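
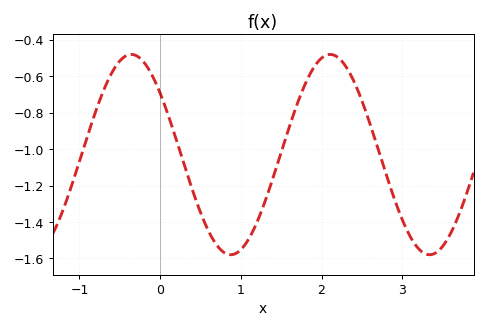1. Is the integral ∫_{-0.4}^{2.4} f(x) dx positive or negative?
negative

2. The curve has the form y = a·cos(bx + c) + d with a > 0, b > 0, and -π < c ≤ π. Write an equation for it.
y = 0.55cos(2.5x + 0.91) - 1.03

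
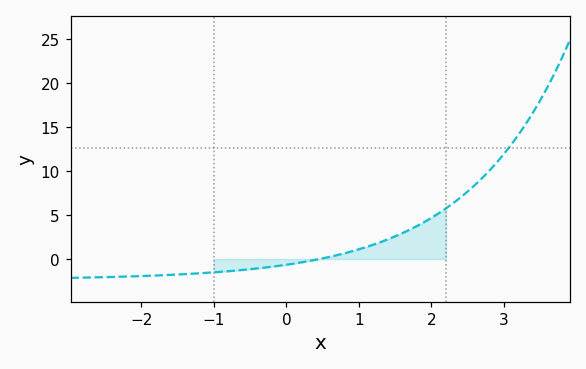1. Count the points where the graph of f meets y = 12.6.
1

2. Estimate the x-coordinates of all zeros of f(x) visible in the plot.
0.5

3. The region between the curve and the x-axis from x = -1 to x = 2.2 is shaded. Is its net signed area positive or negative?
positive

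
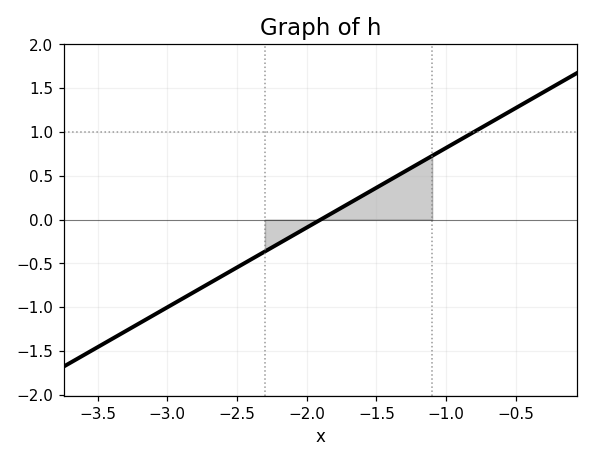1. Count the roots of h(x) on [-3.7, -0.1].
1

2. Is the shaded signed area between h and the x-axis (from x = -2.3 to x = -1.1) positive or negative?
positive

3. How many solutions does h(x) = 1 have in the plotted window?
1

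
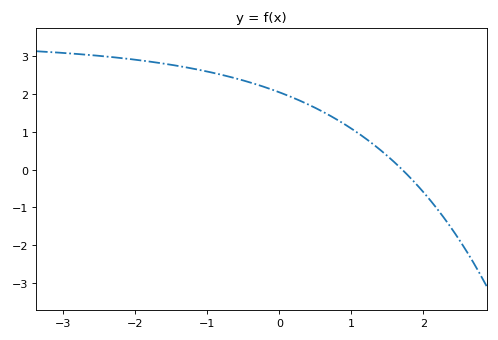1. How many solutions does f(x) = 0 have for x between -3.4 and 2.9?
1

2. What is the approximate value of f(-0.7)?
2.47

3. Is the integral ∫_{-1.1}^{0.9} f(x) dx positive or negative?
positive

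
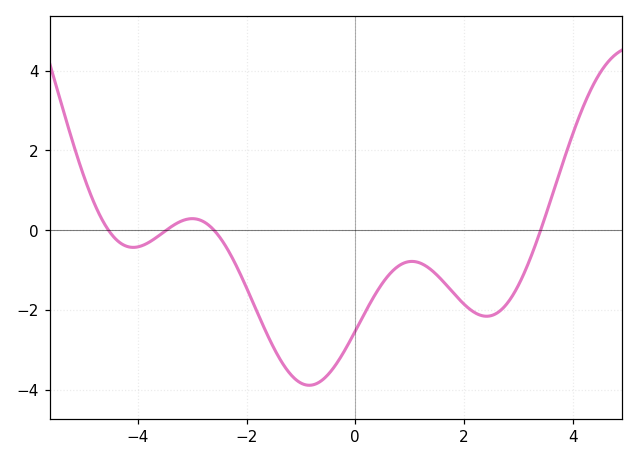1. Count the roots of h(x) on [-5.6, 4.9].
4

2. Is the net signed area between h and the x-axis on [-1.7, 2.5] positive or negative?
negative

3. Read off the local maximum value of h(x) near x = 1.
-0.778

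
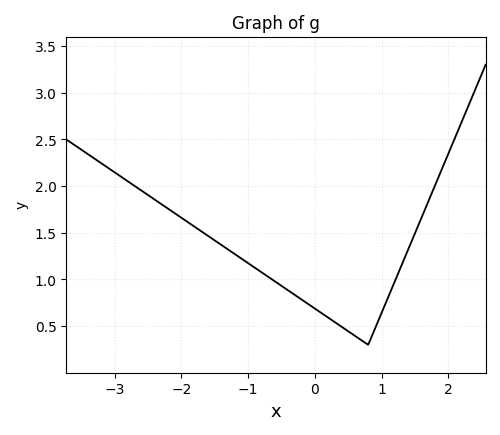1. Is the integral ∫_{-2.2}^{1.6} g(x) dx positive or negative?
positive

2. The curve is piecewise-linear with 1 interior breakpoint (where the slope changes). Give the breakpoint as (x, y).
(0.8, 0.3)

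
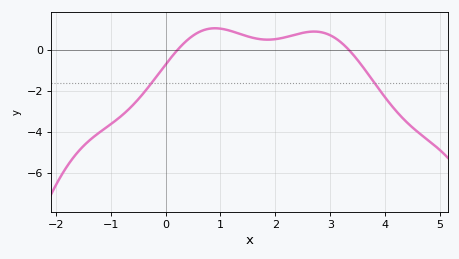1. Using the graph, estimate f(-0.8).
-3.21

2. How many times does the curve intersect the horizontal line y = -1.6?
2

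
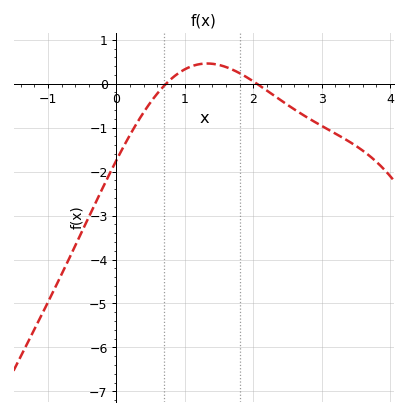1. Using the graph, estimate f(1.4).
0.5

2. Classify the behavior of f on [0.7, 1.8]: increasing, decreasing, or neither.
neither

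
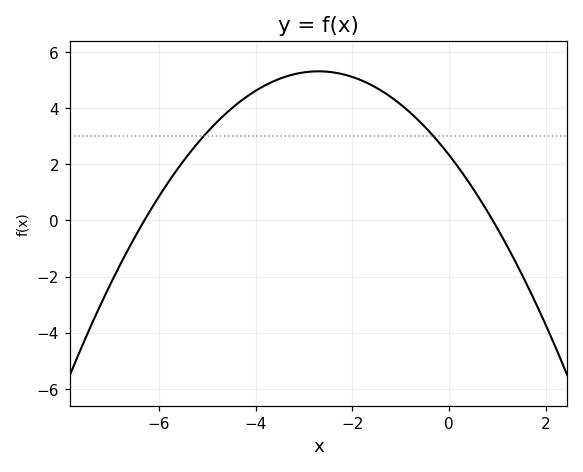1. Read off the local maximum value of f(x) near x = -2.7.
5.4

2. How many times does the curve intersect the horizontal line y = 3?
2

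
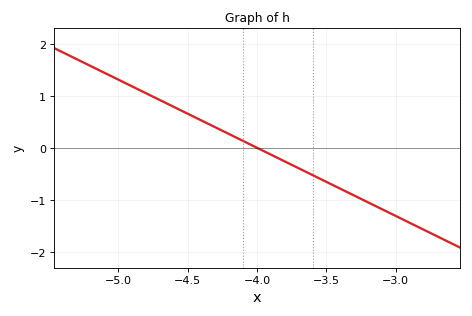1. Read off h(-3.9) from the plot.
-0.1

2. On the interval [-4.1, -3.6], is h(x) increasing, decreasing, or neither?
decreasing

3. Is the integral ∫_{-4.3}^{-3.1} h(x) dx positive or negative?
negative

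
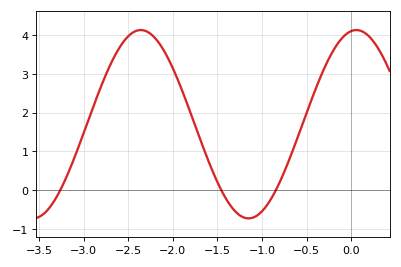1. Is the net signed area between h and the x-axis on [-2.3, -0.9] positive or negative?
positive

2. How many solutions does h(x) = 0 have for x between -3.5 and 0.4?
3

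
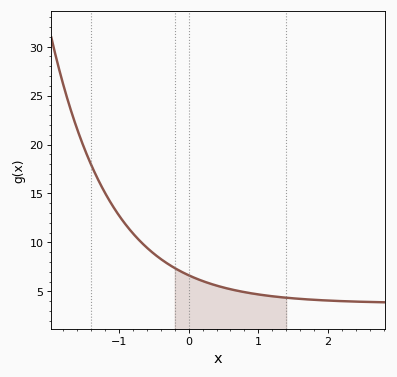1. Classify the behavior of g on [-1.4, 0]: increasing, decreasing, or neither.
decreasing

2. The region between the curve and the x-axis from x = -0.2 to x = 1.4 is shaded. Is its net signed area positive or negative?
positive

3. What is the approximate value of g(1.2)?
4.49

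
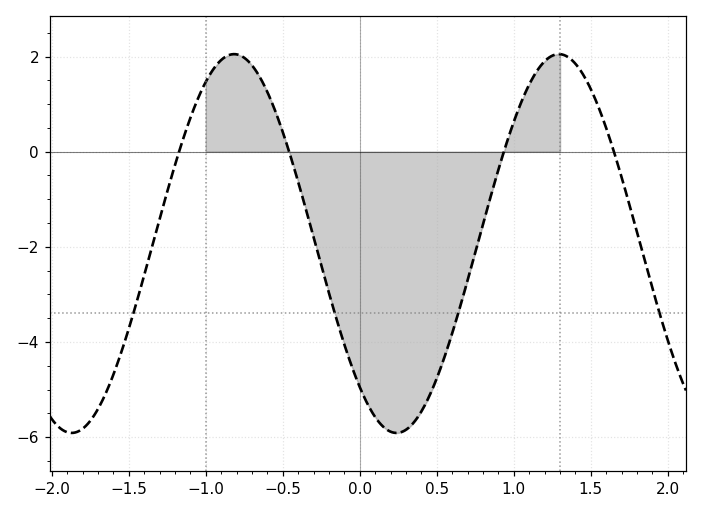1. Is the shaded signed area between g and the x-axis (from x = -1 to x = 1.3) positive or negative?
negative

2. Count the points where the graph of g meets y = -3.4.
4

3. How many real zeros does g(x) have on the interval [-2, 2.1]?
4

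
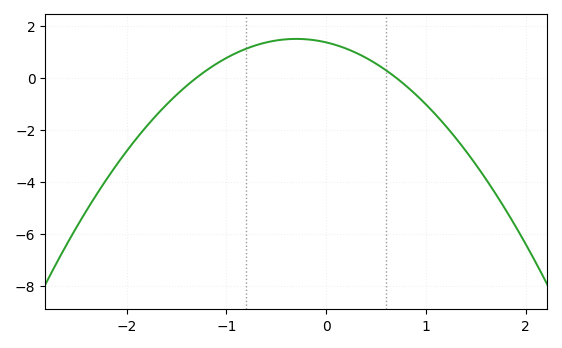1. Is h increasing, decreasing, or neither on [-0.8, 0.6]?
neither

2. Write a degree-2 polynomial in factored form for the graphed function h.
y = -1.49(x + 1.3)(x - 0.7)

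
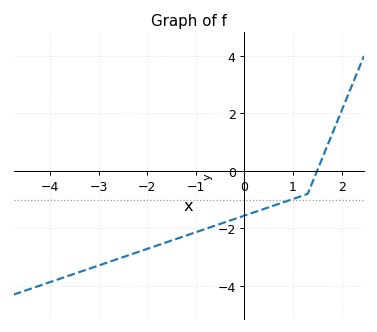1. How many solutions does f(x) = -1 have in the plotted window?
1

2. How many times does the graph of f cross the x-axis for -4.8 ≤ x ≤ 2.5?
1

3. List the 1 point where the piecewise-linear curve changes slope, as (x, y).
(1.3, -0.8)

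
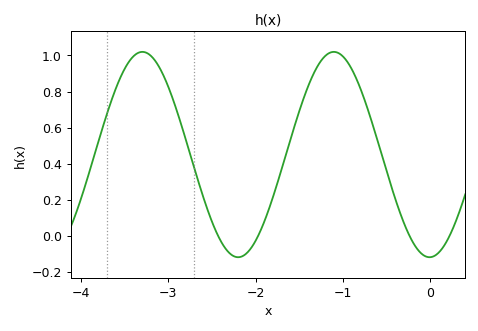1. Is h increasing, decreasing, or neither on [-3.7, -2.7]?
neither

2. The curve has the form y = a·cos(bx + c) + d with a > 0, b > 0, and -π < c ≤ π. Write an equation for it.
y = 0.57cos(2.87x - 3.11) + 0.45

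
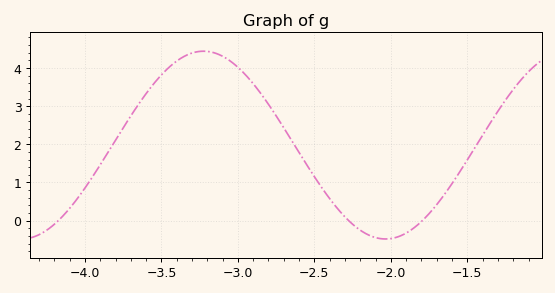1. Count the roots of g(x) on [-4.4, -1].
3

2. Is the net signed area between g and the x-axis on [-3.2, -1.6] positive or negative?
positive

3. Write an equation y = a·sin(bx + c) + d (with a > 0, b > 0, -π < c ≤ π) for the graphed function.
y = 2.46sin(2.6x - 2.5) + 1.98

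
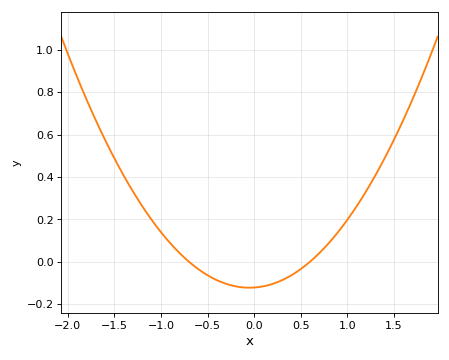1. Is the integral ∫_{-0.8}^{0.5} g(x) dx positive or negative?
negative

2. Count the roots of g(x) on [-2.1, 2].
2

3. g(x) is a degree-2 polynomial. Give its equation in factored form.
y = 0.29(x + 0.7)(x - 0.6)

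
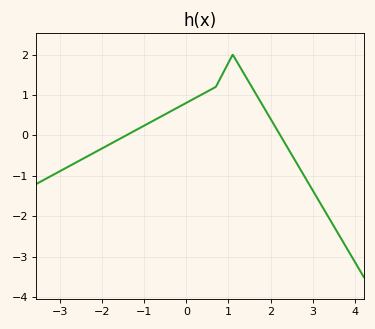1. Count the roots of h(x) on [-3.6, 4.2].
2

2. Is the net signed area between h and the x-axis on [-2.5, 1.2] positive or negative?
positive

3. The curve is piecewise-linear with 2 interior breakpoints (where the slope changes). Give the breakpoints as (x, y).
(0.7, 1.2); (1.1, 2)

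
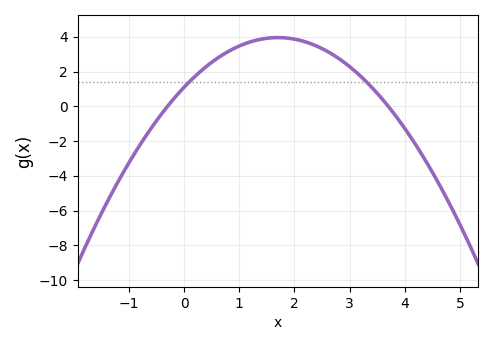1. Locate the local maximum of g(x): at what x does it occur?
1.7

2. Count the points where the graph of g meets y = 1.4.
2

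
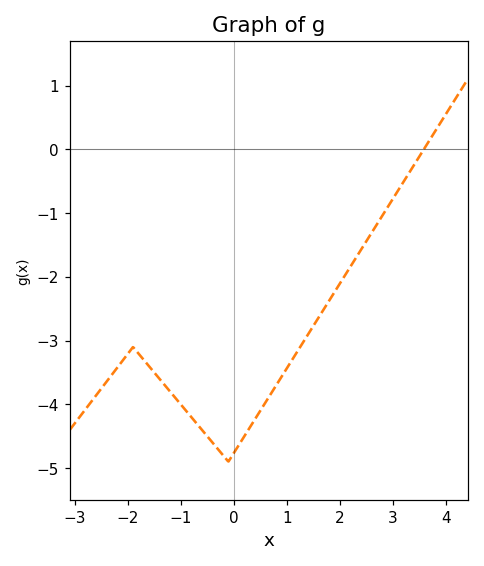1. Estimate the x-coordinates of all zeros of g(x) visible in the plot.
3.6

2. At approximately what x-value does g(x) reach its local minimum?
-0.2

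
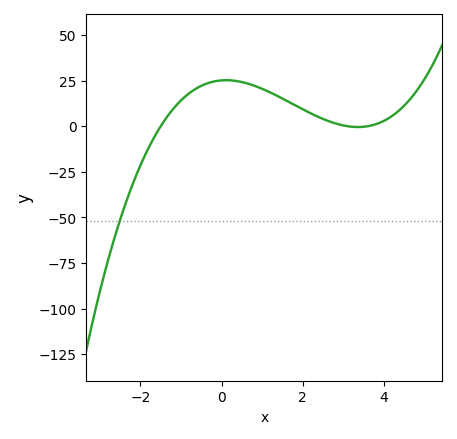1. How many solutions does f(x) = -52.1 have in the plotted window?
1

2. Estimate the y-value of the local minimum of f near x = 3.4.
0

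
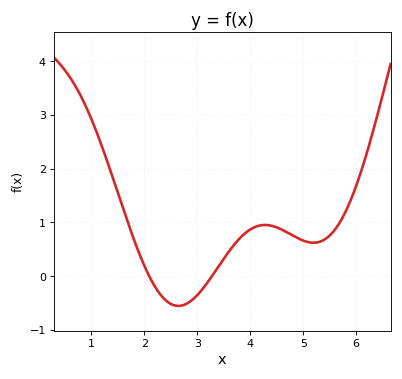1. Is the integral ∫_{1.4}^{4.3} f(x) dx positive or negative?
positive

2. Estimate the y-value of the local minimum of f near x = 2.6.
-0.6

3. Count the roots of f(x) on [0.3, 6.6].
2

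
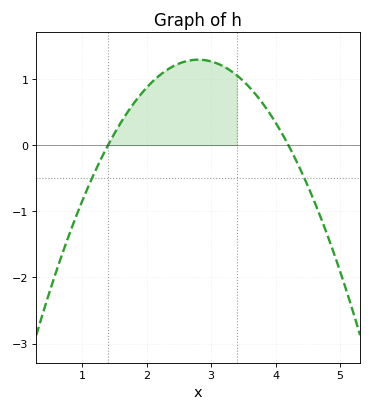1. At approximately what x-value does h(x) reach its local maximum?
2.8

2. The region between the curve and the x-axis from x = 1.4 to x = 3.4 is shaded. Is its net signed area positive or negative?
positive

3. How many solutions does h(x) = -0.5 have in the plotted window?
2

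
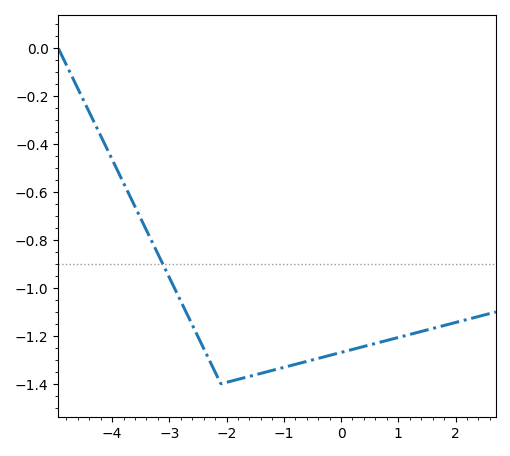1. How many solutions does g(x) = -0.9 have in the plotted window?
1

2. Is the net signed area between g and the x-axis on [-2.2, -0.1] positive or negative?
negative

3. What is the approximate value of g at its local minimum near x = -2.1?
-1.4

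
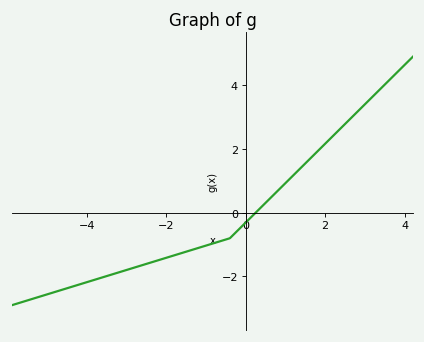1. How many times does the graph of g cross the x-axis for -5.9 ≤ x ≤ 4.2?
1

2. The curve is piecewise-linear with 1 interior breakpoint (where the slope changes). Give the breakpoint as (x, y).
(-0.4, -0.8)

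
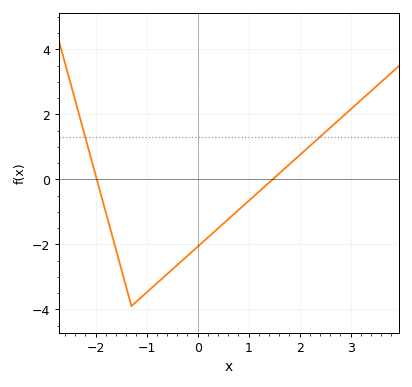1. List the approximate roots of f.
-1.98, 1.47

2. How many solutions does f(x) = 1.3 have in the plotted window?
2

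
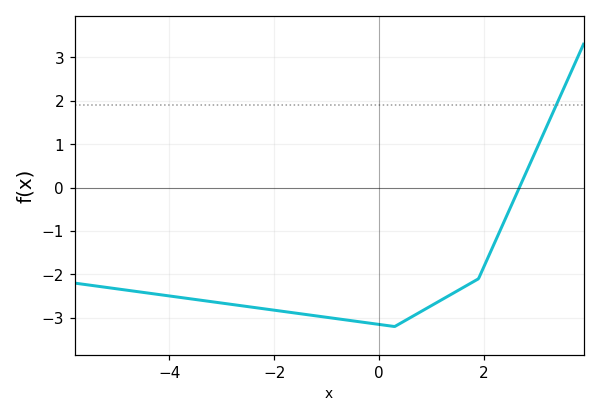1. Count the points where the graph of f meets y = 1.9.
1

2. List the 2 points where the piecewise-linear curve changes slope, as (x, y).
(0.3, -3.2); (1.9, -2.1)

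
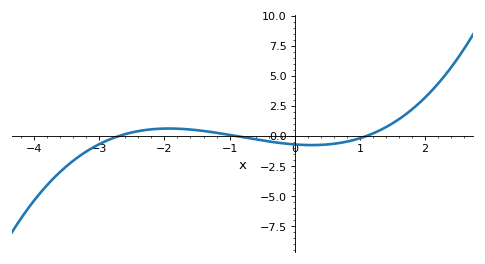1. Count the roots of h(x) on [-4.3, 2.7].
3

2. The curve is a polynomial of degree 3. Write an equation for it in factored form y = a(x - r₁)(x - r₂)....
y = 0.26(x + 2.7)(x + 0.9)(x - 1.1)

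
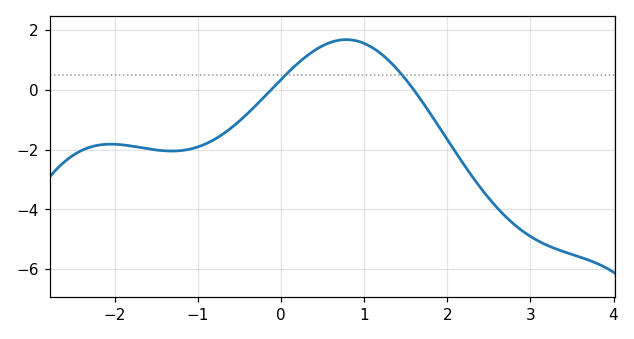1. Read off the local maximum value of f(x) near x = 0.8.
1.68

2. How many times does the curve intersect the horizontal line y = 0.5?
2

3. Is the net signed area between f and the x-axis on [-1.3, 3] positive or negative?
negative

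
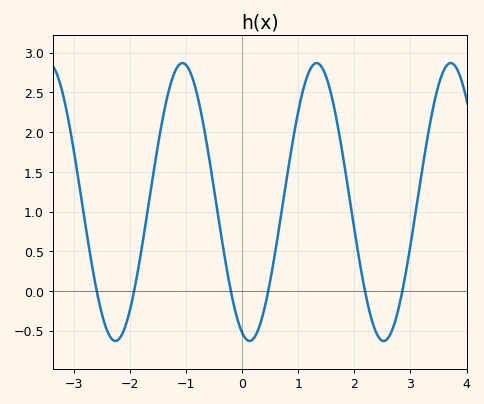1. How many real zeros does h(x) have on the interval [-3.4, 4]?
6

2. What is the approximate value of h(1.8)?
1.7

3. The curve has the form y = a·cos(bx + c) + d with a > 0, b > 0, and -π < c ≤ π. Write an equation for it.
y = 1.75cos(2.6x + 2.8) + 1.12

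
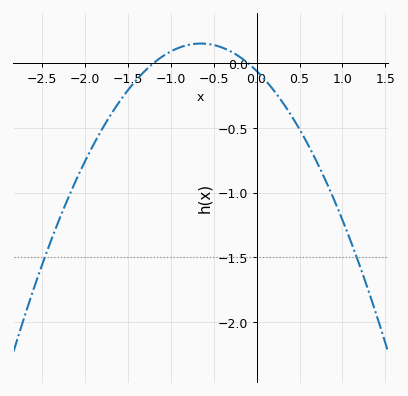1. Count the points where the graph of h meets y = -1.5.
2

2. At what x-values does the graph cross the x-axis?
-1.2, -0.1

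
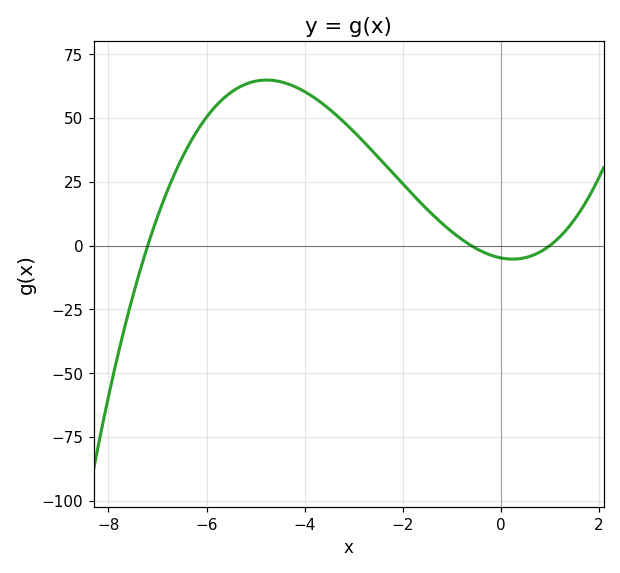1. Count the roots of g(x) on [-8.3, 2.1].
3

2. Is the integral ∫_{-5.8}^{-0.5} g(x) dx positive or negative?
positive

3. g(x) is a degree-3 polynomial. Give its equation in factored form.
y = 1.11(x + 7.2)(x + 0.6)(x - 1)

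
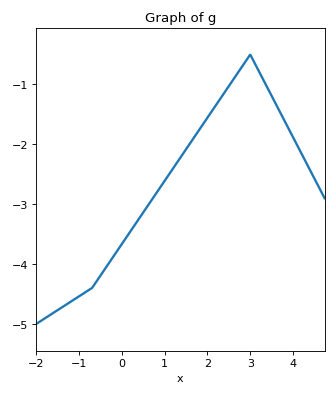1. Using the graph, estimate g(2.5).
-1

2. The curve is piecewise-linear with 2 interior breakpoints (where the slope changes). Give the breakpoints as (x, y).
(-0.7, -4.4); (3, -0.5)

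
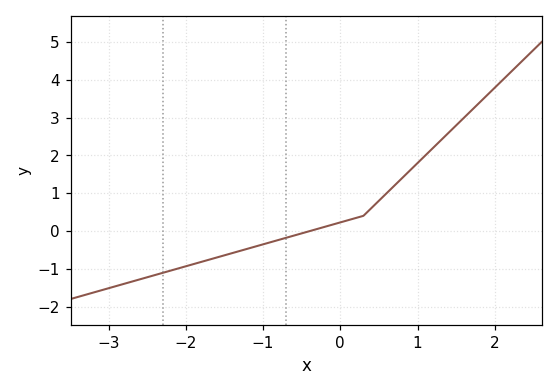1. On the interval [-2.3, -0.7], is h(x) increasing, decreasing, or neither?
increasing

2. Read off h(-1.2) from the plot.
-0.5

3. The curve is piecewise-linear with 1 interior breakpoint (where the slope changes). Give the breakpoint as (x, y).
(0.3, 0.4)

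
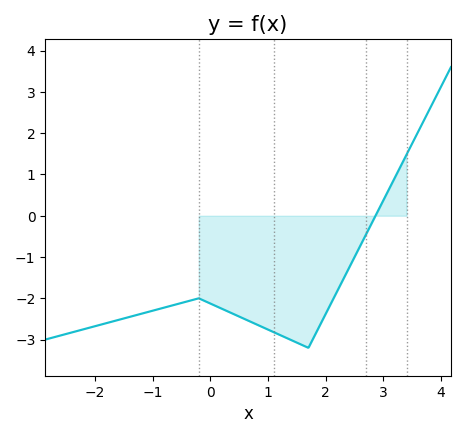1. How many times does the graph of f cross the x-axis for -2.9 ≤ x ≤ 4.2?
1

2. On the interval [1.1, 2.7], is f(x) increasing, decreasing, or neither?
neither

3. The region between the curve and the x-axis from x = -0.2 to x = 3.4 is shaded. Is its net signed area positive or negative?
negative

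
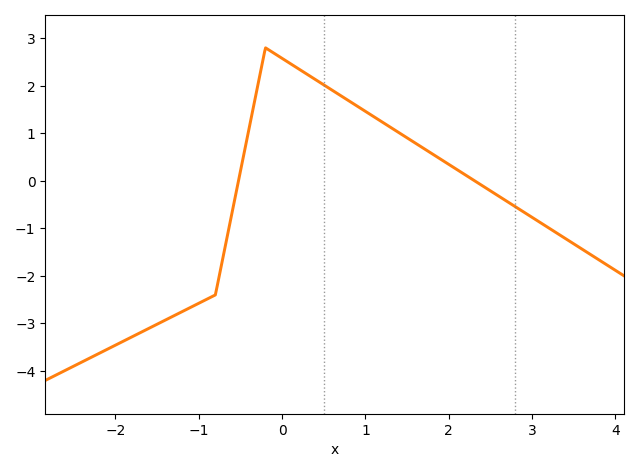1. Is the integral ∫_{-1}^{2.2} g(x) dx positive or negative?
positive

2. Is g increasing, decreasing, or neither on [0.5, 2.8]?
decreasing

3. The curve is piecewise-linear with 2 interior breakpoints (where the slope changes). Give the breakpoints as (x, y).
(-0.8, -2.4); (-0.2, 2.8)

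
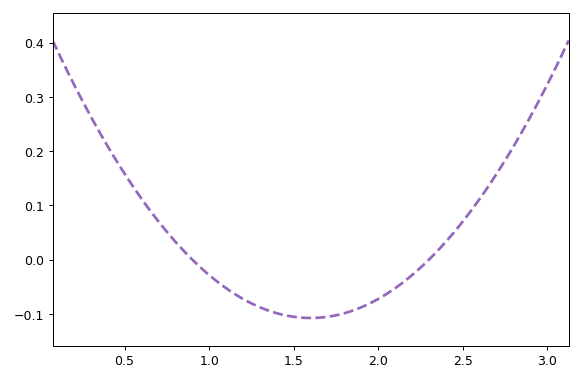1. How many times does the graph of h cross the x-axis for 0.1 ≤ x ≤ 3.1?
2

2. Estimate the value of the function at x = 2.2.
-0.029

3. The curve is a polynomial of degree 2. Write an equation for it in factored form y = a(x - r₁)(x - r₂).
y = 0.22(x - 0.9)(x - 2.3)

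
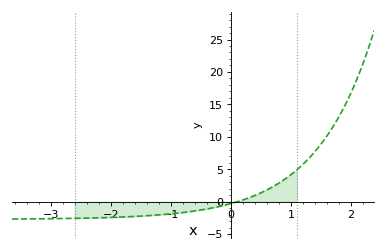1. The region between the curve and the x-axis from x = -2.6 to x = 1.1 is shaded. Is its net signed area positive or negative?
negative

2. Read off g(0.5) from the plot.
1.35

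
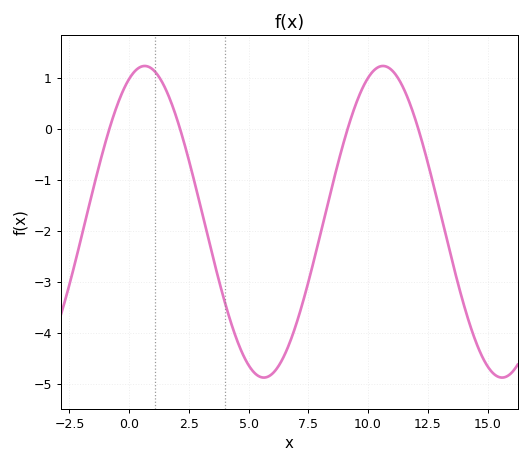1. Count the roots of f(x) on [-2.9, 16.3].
4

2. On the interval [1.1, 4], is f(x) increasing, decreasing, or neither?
decreasing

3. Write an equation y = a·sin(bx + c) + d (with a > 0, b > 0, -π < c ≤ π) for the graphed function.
y = 3.06sin(0.63x + 1.16) - 1.82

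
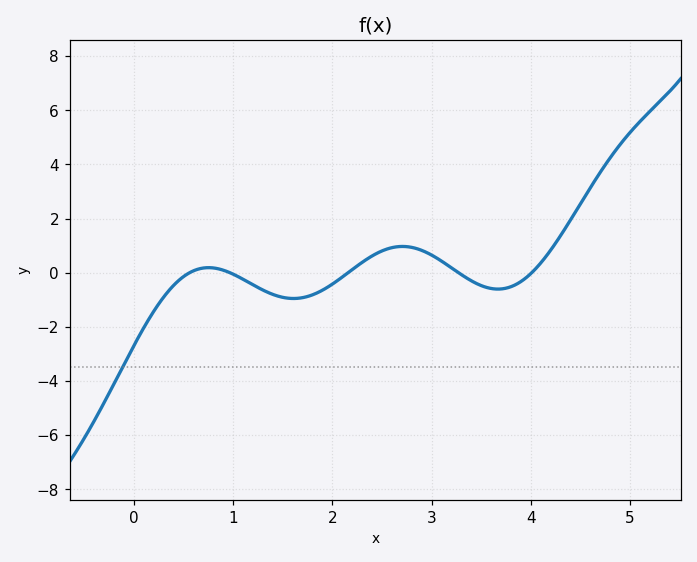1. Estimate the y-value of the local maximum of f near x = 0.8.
0.2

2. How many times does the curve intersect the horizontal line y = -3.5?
1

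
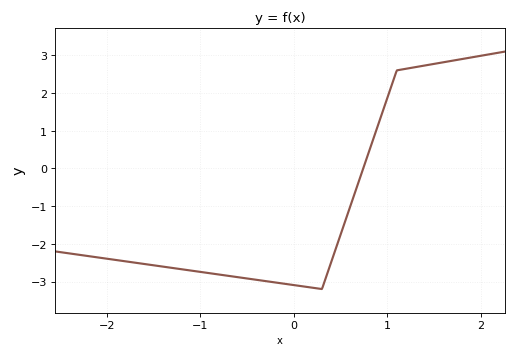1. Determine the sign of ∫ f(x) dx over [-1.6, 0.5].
negative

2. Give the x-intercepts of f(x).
0.7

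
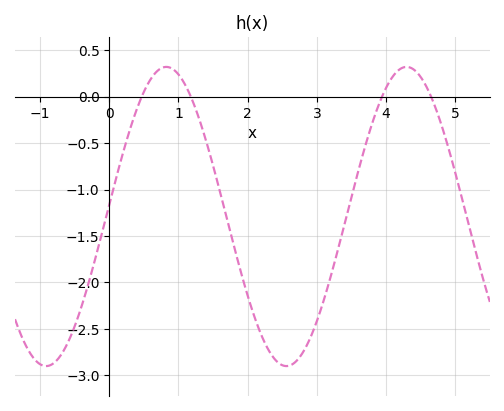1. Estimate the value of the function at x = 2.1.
-2.37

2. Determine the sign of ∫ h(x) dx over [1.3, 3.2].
negative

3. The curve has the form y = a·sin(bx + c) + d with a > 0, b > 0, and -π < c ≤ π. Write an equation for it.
y = 1.61sin(1.81x + 0.08) - 1.29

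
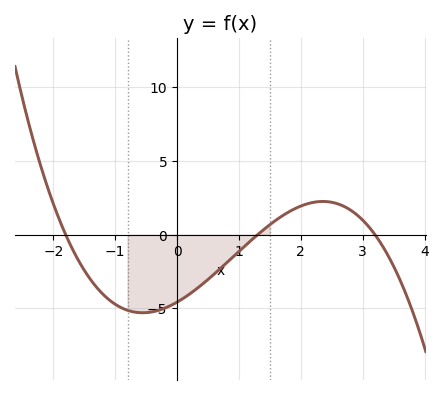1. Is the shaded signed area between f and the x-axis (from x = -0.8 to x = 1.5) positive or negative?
negative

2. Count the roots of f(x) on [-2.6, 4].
3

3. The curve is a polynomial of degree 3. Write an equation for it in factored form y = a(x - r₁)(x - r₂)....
y = -0.61(x + 1.8)(x - 1.3)(x - 3.2)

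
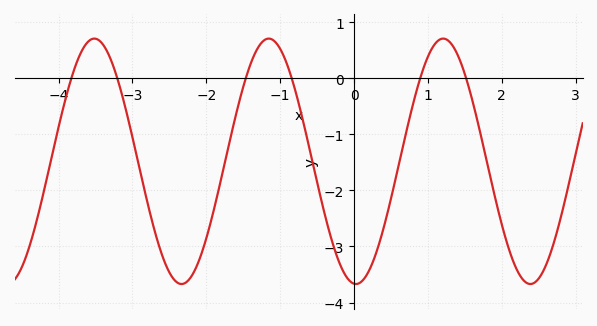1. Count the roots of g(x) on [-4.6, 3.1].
6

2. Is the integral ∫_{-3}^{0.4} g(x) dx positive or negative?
negative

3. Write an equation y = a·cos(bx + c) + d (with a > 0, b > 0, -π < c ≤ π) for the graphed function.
y = 2.19cos(2.66x + 3.07) - 1.48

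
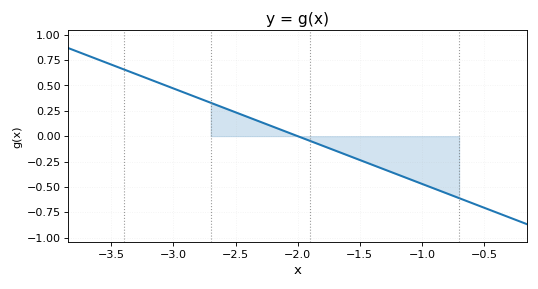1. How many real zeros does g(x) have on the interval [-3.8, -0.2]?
1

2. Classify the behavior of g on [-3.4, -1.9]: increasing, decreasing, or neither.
decreasing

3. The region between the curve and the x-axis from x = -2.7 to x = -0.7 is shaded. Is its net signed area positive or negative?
negative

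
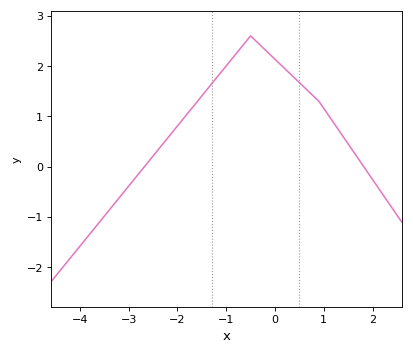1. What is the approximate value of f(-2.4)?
0.3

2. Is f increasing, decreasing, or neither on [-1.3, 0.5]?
neither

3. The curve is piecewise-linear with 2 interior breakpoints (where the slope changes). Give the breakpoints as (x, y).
(-0.5, 2.6); (0.9, 1.3)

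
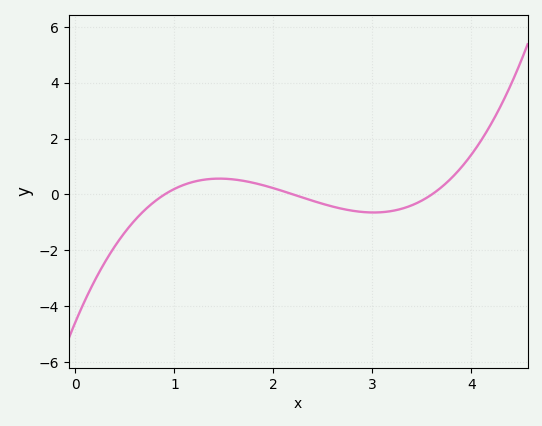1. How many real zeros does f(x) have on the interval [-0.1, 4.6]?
3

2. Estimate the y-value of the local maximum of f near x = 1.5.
0.6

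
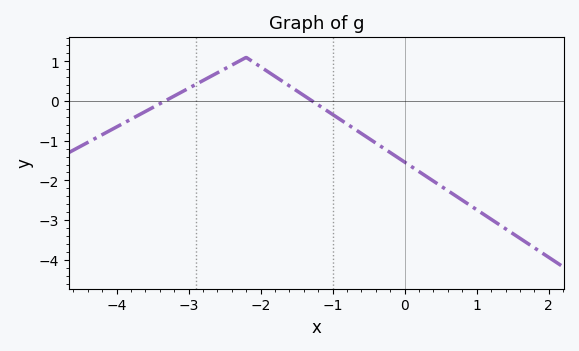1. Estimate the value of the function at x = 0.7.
-2.4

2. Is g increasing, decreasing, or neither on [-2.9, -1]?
neither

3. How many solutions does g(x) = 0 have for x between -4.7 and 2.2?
2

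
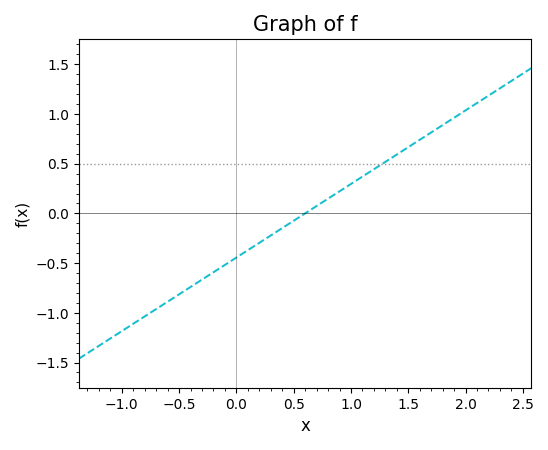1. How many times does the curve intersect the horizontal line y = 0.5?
1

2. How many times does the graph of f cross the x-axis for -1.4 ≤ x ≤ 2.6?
1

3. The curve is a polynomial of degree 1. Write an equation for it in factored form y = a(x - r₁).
y = 0.74(x - 0.6)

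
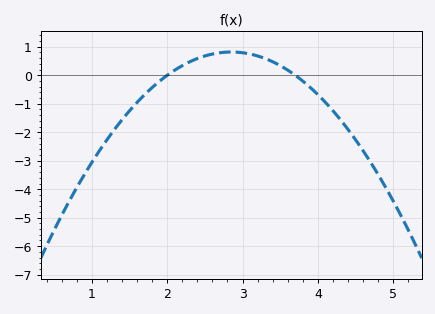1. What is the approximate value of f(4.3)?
-1.6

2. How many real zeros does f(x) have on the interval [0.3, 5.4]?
2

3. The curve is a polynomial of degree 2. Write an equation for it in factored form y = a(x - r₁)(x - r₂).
y = -1.13(x - 2)(x - 3.7)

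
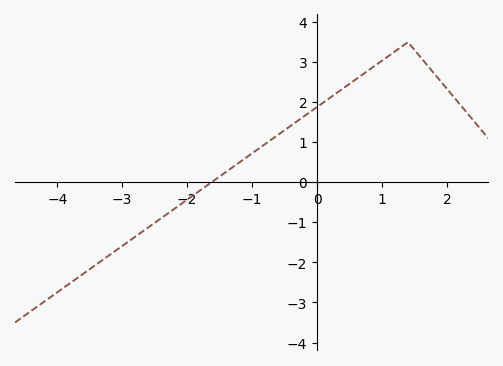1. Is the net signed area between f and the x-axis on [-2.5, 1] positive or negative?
positive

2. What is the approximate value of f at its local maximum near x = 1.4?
3.5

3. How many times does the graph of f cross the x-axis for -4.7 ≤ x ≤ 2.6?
1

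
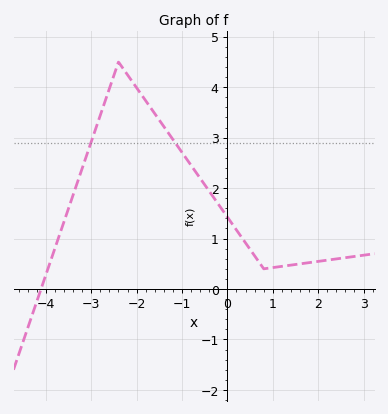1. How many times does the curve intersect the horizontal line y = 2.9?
2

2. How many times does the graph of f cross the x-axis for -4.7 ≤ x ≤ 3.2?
1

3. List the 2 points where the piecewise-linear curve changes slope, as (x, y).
(-2.4, 4.5); (0.8, 0.4)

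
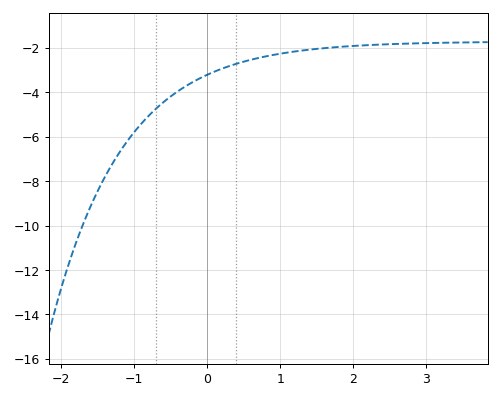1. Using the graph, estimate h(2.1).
-1.8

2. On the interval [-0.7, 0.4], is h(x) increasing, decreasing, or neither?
increasing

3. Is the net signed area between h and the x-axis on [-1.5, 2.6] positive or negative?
negative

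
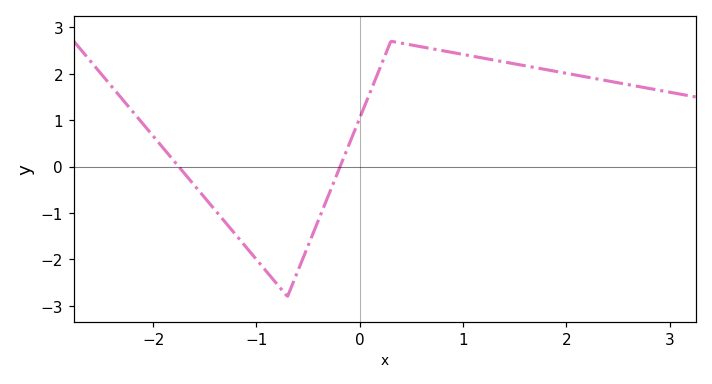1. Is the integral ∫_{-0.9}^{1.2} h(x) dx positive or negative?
positive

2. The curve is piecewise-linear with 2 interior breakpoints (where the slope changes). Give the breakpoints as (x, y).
(-0.7, -2.8); (0.3, 2.7)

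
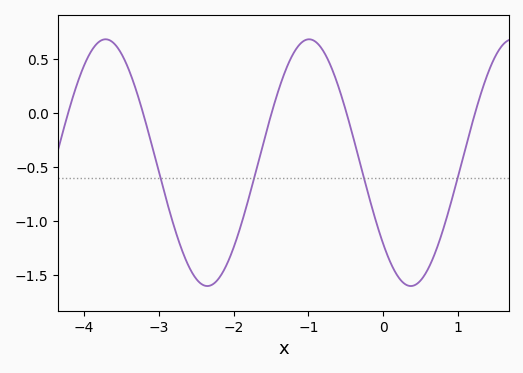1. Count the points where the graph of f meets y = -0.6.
4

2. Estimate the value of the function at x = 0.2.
-1.5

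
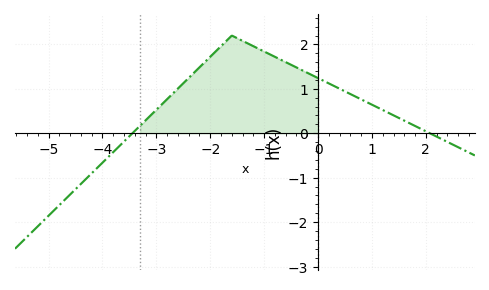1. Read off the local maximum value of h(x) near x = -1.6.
2.2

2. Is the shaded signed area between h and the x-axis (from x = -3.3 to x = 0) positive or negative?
positive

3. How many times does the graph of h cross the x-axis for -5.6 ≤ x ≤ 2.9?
2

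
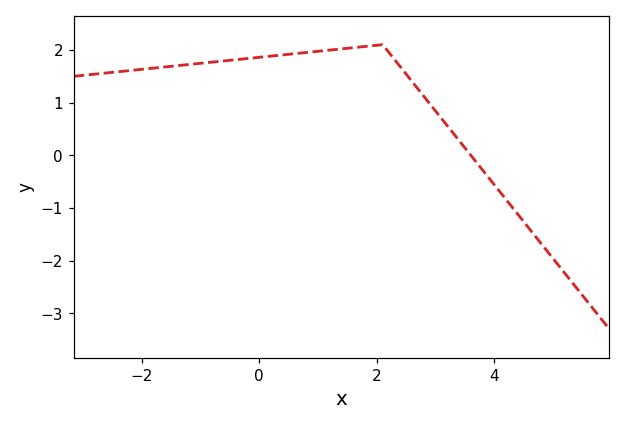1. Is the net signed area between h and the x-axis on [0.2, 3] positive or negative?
positive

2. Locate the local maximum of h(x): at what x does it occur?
2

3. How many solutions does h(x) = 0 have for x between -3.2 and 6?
1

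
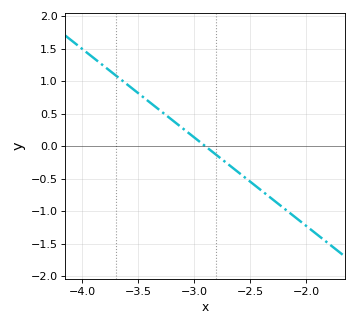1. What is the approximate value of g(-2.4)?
-0.7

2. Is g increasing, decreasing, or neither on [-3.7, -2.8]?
decreasing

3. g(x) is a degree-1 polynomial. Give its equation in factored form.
y = -1.36(x + 2.9)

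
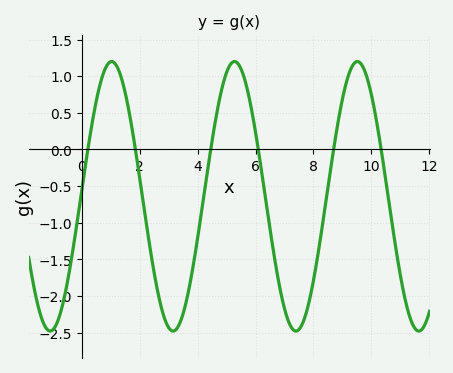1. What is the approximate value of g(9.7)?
1.13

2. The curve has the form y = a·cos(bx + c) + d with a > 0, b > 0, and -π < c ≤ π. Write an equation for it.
y = 1.84cos(1.48x - 1.52) - 0.64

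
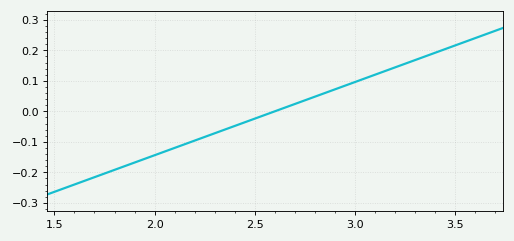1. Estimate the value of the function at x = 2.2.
-0.096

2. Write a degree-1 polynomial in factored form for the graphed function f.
y = 0.24(x - 2.6)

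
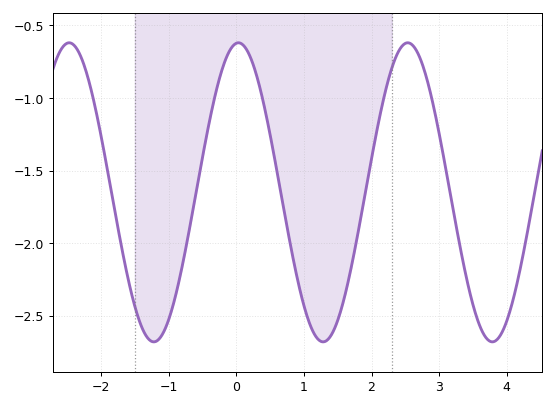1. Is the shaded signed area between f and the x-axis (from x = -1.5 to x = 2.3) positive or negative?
negative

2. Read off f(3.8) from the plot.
-2.68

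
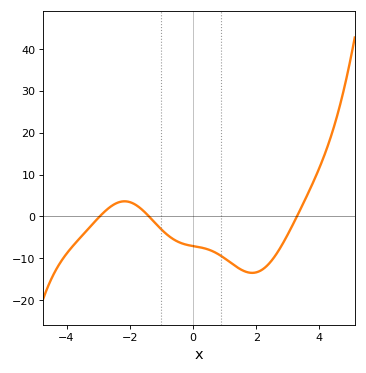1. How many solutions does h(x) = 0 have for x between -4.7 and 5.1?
3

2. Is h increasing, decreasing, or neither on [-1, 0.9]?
decreasing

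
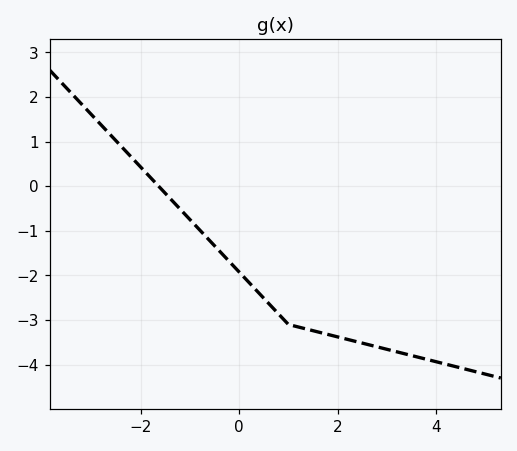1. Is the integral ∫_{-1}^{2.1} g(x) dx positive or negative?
negative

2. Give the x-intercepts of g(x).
-1.6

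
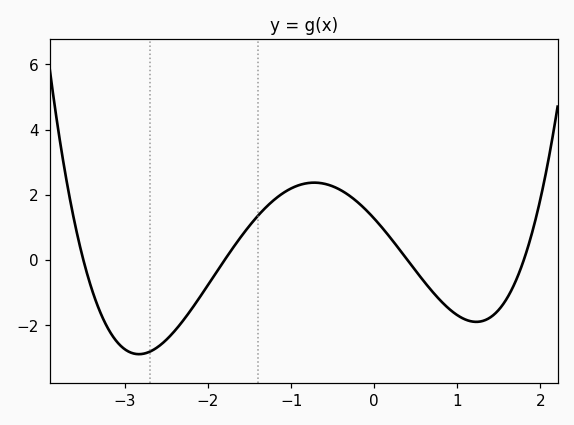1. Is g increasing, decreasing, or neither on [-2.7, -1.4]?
increasing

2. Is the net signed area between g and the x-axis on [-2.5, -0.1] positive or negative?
positive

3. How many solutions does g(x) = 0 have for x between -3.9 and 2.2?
4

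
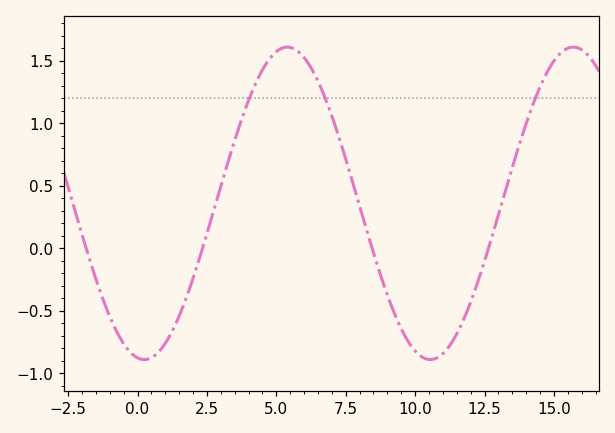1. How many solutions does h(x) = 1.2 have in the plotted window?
3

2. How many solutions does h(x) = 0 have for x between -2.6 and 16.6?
4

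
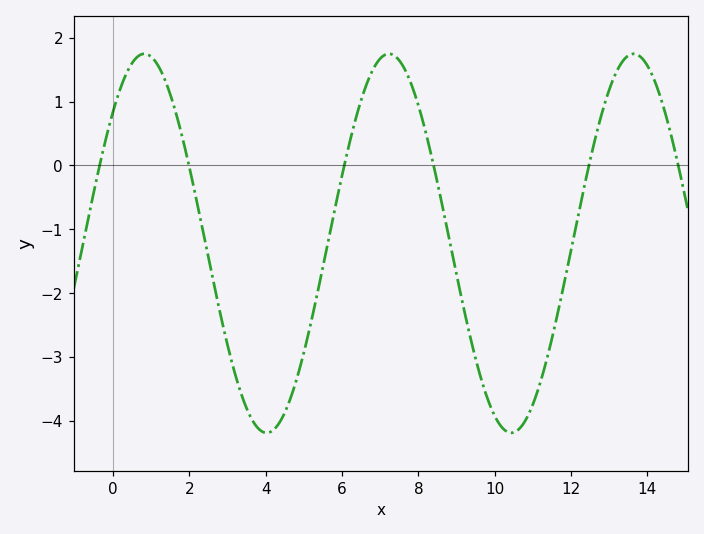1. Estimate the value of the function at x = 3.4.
-3.65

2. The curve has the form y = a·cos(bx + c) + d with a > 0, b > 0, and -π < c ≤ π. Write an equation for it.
y = 2.97cos(0.98x - 0.802) - 1.22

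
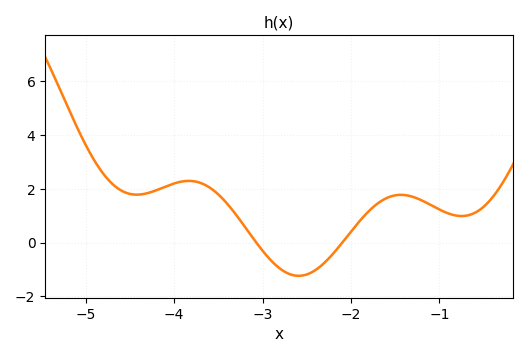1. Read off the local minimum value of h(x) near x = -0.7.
1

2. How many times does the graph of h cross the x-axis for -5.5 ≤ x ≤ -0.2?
2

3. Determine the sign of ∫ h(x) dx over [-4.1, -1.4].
positive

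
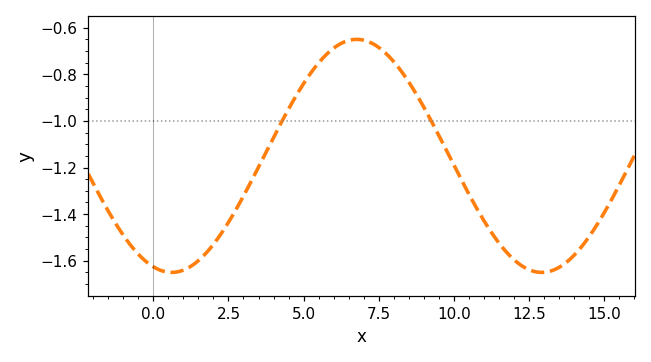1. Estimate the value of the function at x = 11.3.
-1.49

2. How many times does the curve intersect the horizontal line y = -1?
2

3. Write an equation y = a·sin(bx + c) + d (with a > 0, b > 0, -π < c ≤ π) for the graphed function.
y = 0.5sin(0.51x - 1.88) - 1.15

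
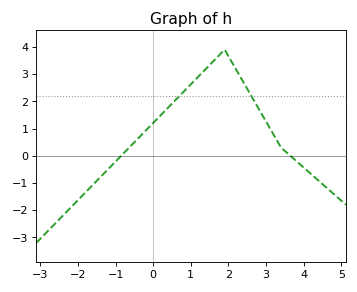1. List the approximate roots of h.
-0.8, 3.6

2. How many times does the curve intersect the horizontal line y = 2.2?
2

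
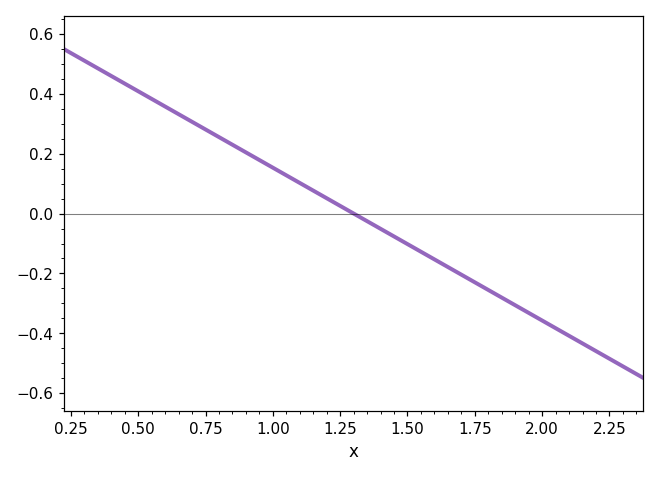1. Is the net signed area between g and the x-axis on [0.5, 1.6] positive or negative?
positive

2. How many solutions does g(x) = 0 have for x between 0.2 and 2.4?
1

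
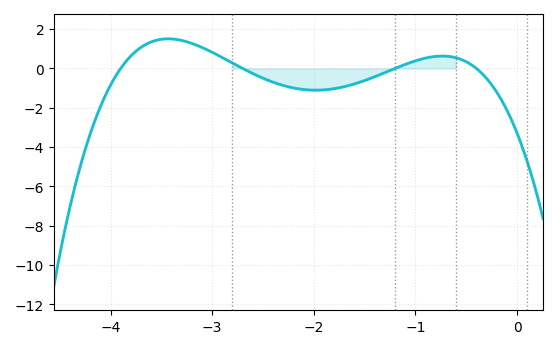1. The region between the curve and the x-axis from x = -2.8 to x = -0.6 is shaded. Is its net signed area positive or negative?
negative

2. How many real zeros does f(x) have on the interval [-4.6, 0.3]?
4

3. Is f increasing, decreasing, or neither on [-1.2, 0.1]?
neither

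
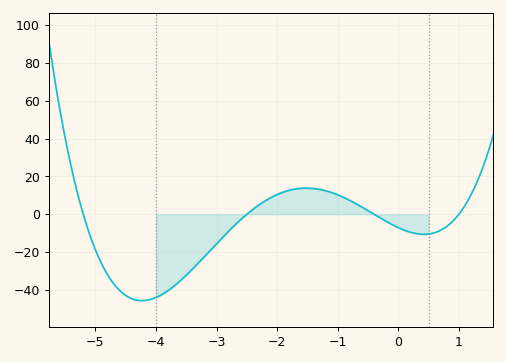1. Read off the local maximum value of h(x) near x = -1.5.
13.8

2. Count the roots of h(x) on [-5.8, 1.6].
4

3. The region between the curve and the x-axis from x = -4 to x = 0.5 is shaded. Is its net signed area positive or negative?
negative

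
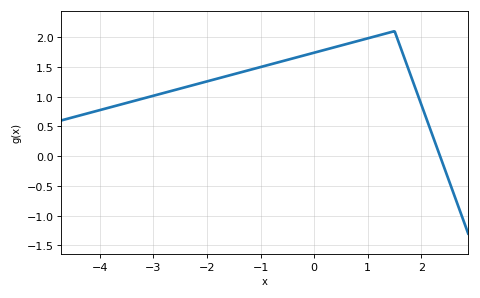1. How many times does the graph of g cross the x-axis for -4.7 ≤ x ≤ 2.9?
1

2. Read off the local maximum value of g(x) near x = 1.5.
2.1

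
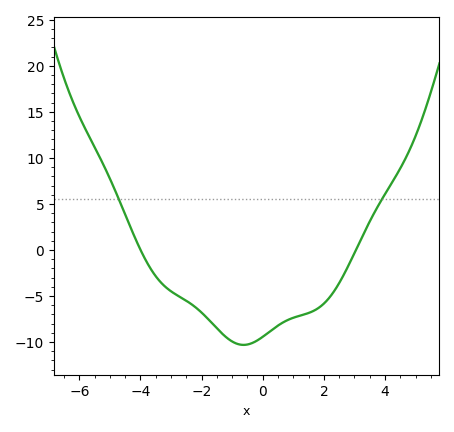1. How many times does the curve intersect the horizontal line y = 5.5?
2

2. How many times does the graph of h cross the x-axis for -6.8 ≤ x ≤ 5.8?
2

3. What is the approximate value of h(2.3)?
-4.5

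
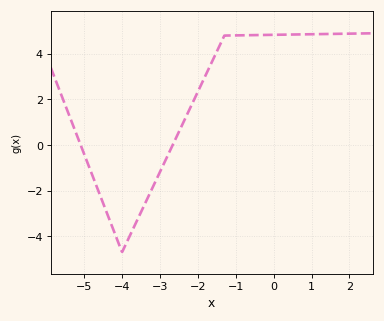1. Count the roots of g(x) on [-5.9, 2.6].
2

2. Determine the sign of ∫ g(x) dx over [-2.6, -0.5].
positive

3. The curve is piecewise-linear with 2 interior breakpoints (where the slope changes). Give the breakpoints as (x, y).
(-4, -4.7); (-1.3, 4.8)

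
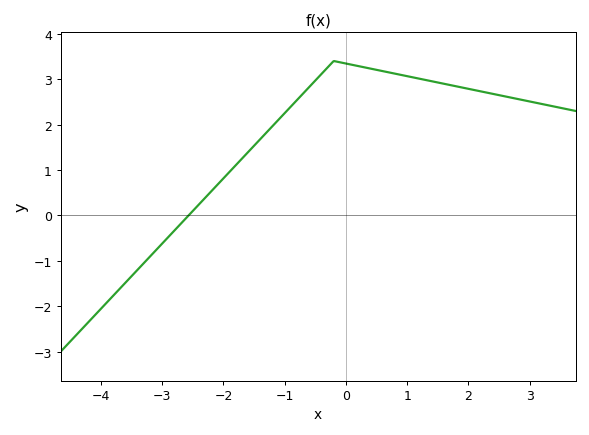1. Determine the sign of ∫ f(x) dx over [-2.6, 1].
positive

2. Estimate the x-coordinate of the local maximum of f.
-0.198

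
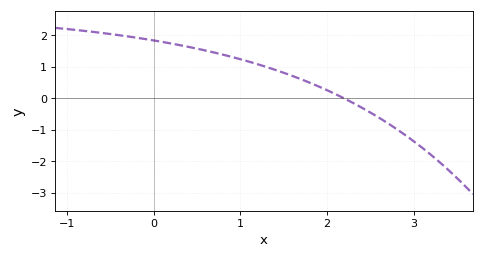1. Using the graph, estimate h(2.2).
-0.014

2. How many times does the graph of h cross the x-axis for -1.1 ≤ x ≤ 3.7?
1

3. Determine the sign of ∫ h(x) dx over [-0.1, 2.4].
positive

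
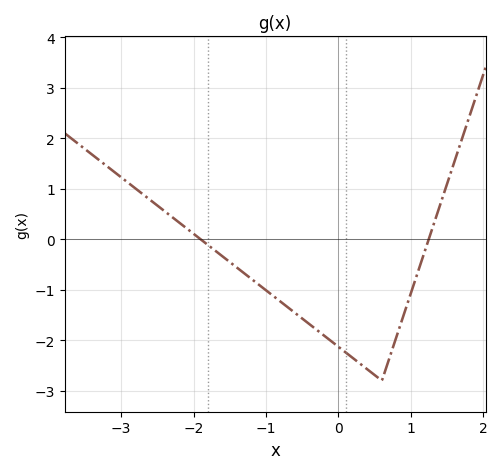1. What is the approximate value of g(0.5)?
-2.7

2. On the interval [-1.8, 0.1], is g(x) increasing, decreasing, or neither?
decreasing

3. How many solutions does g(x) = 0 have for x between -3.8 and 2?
2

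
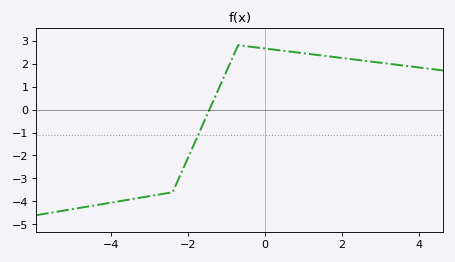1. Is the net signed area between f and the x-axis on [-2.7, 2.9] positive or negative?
positive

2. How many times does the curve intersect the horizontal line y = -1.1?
1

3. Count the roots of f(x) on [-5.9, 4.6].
1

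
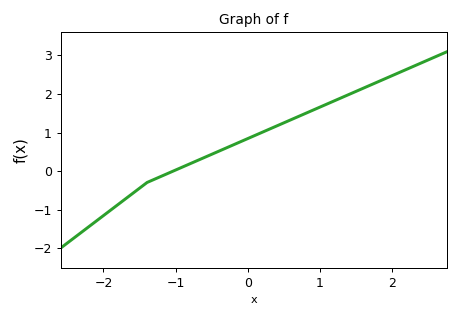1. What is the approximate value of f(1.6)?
2.1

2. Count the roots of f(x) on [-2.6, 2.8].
1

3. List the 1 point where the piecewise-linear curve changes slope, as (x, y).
(-1.4, -0.3)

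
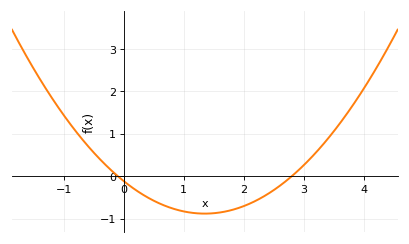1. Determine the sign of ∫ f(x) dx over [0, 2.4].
negative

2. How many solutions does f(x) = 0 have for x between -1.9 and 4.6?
2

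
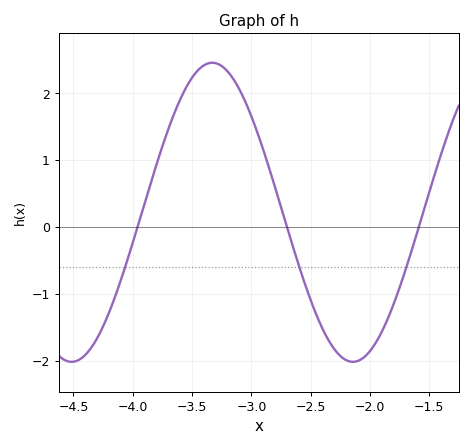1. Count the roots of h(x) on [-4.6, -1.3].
3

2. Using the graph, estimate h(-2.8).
0.6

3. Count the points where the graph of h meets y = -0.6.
3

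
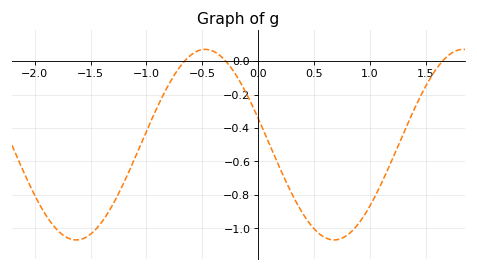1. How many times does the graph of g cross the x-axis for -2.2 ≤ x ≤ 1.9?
3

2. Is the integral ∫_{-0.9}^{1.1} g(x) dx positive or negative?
negative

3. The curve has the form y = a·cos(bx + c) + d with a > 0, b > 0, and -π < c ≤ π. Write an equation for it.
y = 0.57cos(2.72x + 1.29) - 0.5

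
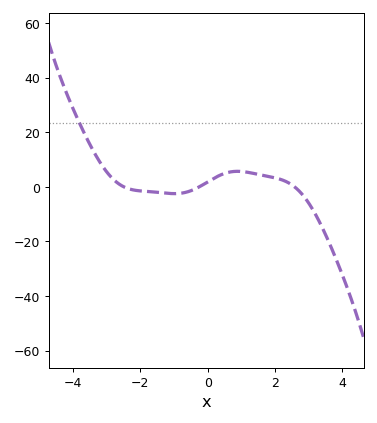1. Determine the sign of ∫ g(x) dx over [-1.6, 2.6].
positive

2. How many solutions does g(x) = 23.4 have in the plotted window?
1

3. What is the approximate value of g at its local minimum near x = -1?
-2.5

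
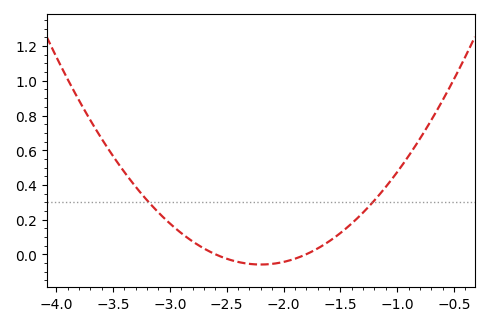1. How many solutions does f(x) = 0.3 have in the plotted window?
2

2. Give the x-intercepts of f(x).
-2.6, -1.8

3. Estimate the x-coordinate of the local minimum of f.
-2.2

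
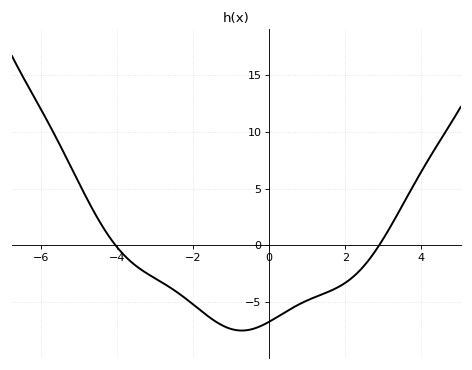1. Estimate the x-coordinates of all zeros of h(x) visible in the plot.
-4.05, 2.89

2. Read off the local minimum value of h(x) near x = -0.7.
-7.55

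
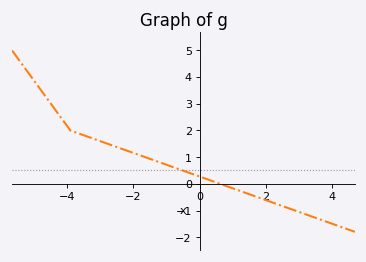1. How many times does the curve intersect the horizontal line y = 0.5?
1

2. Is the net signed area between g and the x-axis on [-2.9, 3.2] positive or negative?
positive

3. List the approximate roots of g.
0.619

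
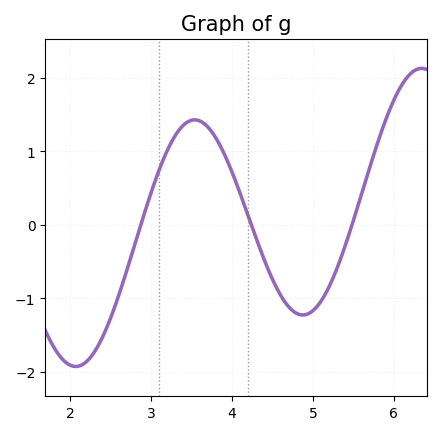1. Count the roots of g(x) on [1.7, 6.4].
3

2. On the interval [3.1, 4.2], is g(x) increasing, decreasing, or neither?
neither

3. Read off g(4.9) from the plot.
-1.2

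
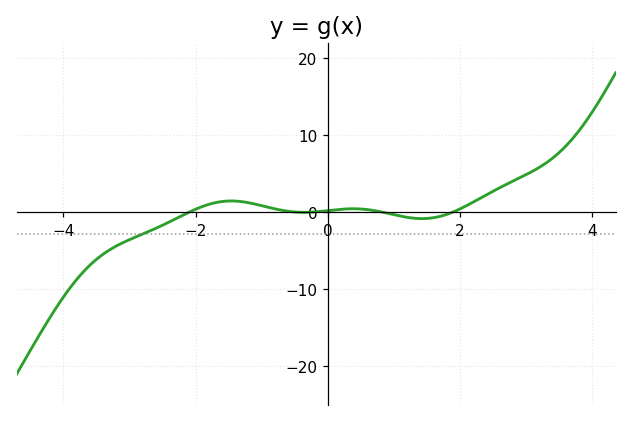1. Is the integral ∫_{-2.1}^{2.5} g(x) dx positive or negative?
positive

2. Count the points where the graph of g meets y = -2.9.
1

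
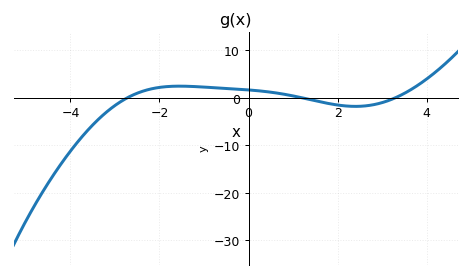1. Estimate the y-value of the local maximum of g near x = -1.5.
2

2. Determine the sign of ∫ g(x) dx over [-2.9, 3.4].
positive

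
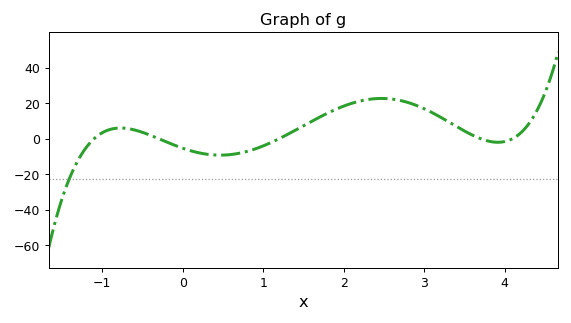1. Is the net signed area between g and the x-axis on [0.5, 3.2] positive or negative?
positive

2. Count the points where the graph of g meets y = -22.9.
1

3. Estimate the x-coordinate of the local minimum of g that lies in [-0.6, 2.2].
0.465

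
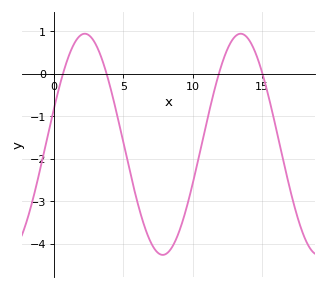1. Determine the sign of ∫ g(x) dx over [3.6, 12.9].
negative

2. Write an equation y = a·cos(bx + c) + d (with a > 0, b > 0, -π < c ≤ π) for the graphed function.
y = 2.6cos(0.56x - 1.3) - 1.66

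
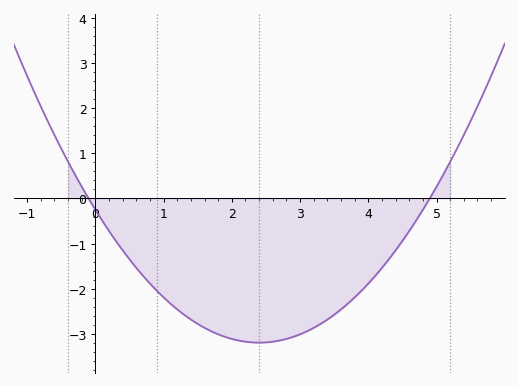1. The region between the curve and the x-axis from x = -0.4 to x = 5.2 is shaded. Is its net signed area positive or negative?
negative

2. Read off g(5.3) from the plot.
1.1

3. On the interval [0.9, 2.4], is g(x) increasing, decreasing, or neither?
decreasing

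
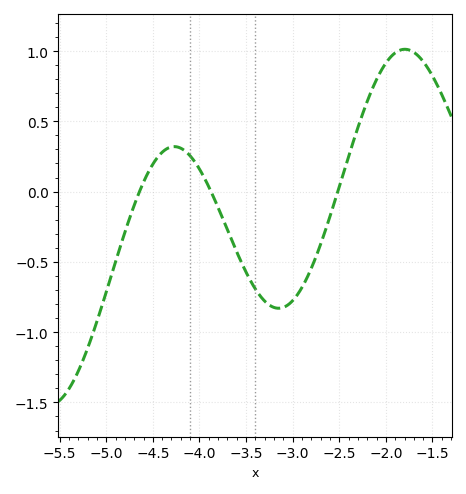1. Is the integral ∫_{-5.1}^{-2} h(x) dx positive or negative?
negative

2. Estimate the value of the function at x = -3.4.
-0.693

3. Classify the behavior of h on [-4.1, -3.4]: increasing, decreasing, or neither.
decreasing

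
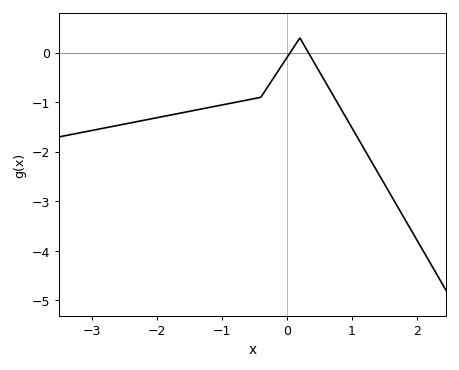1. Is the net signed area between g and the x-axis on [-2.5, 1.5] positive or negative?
negative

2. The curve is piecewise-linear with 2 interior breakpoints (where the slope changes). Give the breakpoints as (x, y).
(-0.4, -0.9); (0.2, 0.3)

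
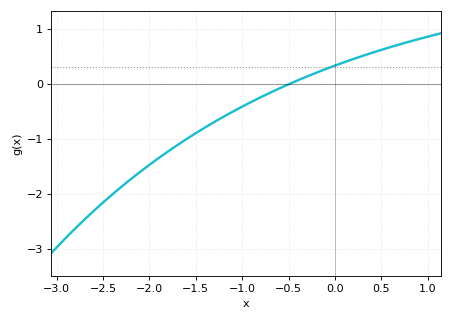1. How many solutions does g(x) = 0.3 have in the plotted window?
1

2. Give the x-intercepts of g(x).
-0.5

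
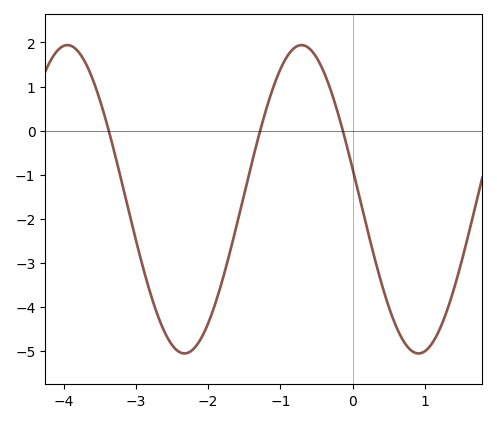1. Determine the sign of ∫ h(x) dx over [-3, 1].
negative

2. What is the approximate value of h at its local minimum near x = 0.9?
-5.1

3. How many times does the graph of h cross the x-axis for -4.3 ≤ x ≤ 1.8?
3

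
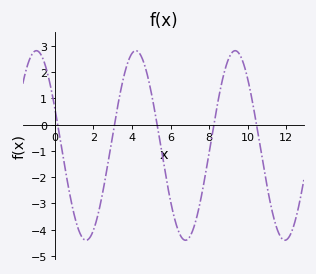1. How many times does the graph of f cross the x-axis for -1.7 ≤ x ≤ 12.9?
5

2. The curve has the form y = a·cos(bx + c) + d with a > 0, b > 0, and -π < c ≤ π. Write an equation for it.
y = 3.61cos(1.22x + 1.16) - 0.79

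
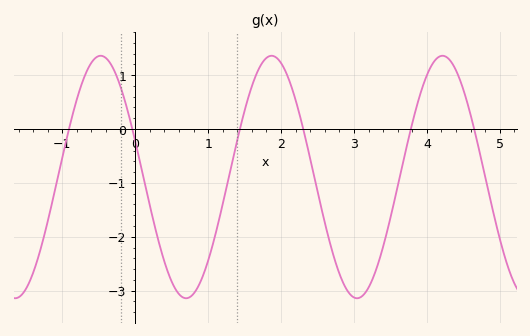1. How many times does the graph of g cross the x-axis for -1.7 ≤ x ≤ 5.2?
6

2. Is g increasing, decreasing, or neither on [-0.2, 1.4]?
neither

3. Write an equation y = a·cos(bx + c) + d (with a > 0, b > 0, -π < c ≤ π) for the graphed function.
y = 2.25cos(2.68x + 1.27) - 0.89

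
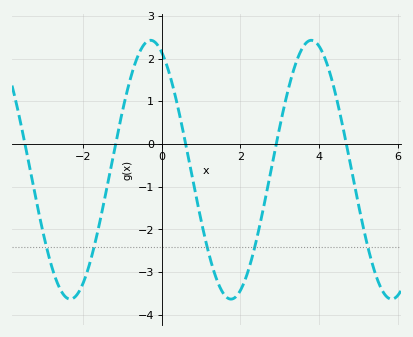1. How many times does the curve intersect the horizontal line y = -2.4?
5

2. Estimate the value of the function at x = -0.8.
1.5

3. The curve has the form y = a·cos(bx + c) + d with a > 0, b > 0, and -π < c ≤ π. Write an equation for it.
y = 3.03cos(1.5x + 0.43) - 0.6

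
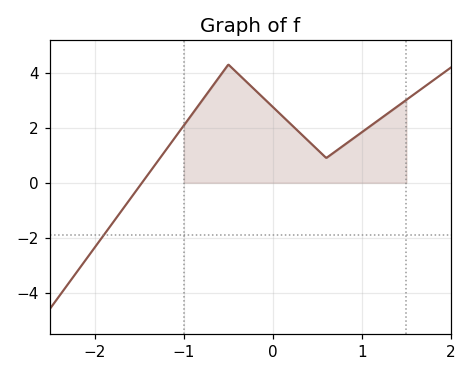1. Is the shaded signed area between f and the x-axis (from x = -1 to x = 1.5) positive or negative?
positive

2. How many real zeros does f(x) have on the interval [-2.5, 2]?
1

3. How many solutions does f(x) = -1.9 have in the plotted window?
1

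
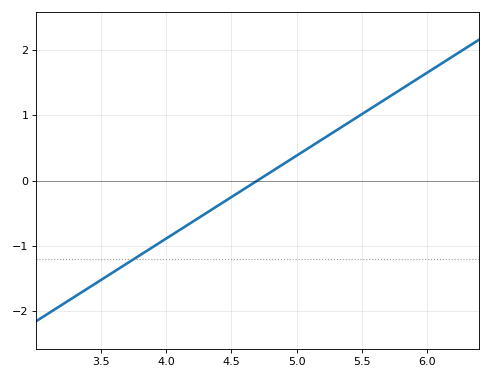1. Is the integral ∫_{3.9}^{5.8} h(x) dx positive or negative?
positive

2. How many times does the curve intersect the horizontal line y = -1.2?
1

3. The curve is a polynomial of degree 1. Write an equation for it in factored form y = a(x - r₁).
y = 1.27(x - 4.7)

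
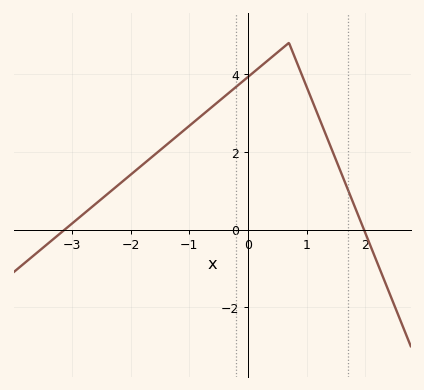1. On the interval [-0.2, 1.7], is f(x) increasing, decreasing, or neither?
neither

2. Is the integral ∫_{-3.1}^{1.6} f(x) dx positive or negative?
positive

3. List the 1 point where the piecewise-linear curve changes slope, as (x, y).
(0.7, 4.8)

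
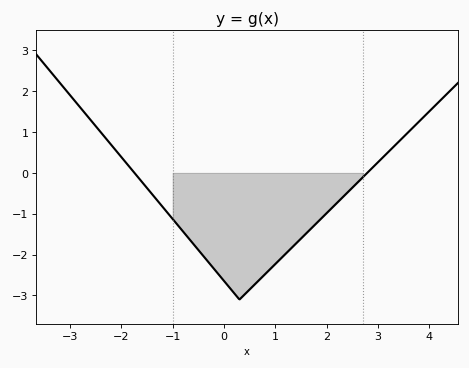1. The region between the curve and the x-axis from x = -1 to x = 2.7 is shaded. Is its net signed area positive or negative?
negative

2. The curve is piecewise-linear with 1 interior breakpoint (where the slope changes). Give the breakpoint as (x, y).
(0.3, -3.1)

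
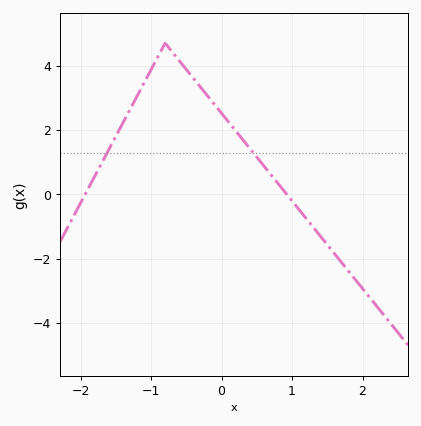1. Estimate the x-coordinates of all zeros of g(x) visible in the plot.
-1.93, 0.925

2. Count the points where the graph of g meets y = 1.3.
2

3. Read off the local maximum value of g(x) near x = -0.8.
4.7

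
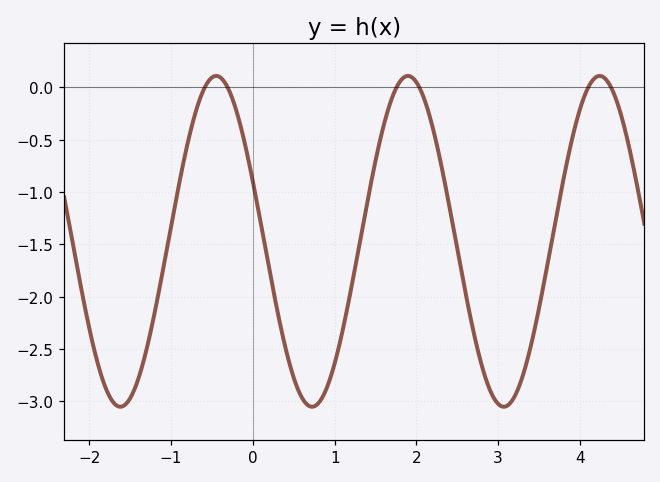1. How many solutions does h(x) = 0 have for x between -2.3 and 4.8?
6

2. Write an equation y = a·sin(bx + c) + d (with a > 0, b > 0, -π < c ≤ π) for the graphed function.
y = 1.58sin(2.7x + 2.8) - 1.47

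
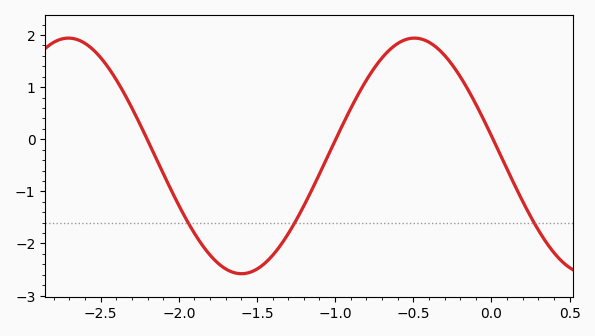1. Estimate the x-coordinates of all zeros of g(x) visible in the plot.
-2.2, -0.996, 0.01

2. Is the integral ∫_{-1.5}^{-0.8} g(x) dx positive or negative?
negative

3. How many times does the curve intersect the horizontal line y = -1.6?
3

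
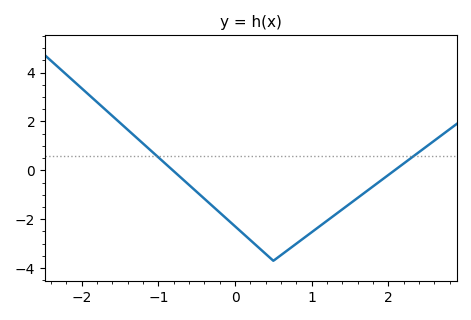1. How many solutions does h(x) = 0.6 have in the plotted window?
2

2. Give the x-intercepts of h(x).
-0.8, 2.1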